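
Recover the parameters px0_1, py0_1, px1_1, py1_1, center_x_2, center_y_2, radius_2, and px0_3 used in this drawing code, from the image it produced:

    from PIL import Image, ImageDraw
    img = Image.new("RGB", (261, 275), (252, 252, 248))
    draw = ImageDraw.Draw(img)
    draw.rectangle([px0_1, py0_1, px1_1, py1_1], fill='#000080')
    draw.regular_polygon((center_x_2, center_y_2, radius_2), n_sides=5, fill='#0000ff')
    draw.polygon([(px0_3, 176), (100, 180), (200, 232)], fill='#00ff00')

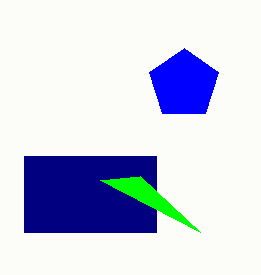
px0_1 = 24, py0_1 = 156, px1_1 = 156, py1_1 = 232, center_x_2 = 184, center_y_2 = 84, radius_2 = 36, px0_3 = 140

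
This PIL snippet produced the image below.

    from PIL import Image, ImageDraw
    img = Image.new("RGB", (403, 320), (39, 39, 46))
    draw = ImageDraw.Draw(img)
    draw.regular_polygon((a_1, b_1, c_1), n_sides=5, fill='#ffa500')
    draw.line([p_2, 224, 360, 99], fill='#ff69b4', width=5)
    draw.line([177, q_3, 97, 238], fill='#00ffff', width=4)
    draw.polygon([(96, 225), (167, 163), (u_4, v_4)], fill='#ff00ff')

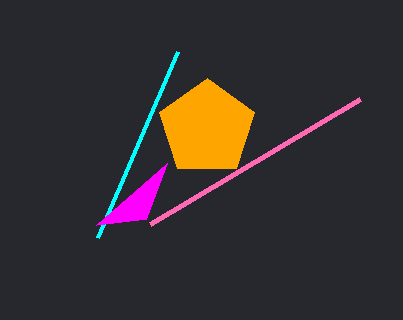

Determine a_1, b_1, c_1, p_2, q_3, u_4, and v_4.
a_1 = 207
b_1 = 128
c_1 = 50
p_2 = 150
q_3 = 52
u_4 = 146
v_4 = 219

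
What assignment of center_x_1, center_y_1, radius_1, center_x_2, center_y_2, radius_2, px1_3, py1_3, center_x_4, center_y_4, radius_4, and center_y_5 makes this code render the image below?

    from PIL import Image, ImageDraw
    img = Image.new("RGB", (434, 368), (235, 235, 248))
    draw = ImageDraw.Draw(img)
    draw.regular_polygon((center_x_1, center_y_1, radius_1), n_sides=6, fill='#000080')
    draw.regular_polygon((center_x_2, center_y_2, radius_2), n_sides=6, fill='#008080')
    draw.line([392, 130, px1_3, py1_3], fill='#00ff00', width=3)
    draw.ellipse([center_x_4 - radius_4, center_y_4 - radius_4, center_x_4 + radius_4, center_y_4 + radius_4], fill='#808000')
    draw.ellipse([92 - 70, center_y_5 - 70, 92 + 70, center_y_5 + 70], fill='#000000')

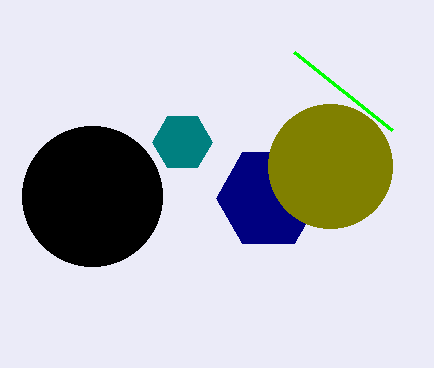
center_x_1 = 268
center_y_1 = 198
radius_1 = 52
center_x_2 = 182
center_y_2 = 142
radius_2 = 30
px1_3 = 294
py1_3 = 52
center_x_4 = 330
center_y_4 = 166
radius_4 = 62
center_y_5 = 196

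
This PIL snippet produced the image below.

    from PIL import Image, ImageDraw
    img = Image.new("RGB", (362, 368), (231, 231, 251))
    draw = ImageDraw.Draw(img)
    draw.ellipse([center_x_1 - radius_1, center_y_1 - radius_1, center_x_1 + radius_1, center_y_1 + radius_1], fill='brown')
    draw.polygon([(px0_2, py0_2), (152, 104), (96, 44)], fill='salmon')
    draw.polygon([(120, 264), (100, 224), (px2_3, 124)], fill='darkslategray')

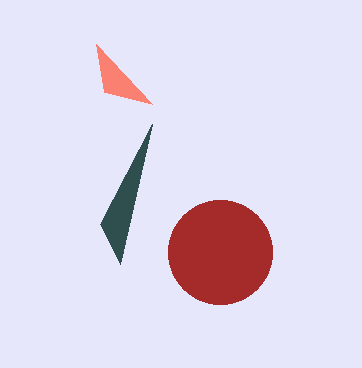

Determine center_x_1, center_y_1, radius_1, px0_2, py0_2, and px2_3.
center_x_1 = 220; center_y_1 = 252; radius_1 = 52; px0_2 = 104; py0_2 = 92; px2_3 = 152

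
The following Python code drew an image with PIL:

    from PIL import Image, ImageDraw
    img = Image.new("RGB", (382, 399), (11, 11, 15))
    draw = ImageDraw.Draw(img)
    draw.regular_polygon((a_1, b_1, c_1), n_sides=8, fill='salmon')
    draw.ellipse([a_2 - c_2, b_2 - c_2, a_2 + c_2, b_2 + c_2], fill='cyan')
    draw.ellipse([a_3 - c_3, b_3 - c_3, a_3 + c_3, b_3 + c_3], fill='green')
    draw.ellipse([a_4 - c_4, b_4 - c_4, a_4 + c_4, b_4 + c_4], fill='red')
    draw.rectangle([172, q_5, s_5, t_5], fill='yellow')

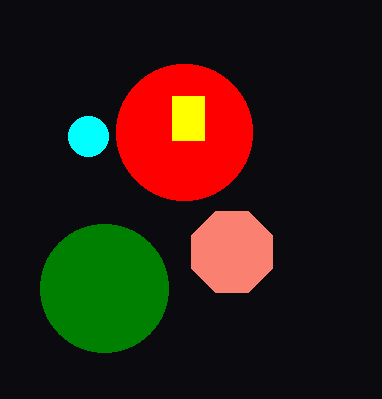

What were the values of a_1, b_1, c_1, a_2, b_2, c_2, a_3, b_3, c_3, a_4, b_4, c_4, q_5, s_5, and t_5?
a_1 = 232
b_1 = 252
c_1 = 44
a_2 = 88
b_2 = 136
c_2 = 20
a_3 = 104
b_3 = 288
c_3 = 64
a_4 = 184
b_4 = 132
c_4 = 68
q_5 = 96
s_5 = 204
t_5 = 140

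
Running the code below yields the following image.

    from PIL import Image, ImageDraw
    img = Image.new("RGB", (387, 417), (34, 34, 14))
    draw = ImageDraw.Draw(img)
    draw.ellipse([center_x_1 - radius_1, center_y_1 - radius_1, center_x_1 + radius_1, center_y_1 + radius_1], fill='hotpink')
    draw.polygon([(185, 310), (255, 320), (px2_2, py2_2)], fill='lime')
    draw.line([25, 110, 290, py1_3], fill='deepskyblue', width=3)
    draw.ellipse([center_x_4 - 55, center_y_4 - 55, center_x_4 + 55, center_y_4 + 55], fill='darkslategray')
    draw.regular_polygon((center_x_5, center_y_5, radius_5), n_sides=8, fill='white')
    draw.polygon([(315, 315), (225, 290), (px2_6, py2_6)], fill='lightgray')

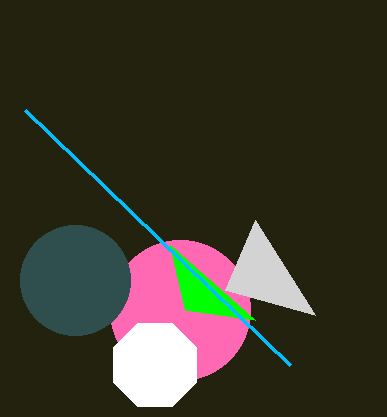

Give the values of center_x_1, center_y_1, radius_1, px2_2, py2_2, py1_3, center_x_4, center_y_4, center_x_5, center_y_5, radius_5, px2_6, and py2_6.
center_x_1 = 180, center_y_1 = 310, radius_1 = 70, px2_2 = 170, py2_2 = 245, py1_3 = 365, center_x_4 = 75, center_y_4 = 280, center_x_5 = 155, center_y_5 = 365, radius_5 = 45, px2_6 = 255, py2_6 = 220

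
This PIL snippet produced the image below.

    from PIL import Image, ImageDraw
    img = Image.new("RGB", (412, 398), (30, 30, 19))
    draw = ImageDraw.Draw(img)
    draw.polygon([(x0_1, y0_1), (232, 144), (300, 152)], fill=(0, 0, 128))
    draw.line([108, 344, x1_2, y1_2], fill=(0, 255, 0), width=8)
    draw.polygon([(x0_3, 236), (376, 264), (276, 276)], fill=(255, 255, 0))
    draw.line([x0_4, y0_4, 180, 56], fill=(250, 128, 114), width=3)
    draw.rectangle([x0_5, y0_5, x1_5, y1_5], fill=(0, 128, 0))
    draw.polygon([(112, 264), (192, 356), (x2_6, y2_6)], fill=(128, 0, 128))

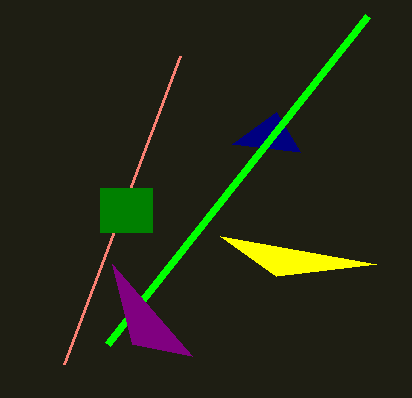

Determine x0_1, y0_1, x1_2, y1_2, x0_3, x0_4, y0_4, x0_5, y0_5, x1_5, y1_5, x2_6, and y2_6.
x0_1 = 276, y0_1 = 112, x1_2 = 368, y1_2 = 16, x0_3 = 220, x0_4 = 64, y0_4 = 364, x0_5 = 100, y0_5 = 188, x1_5 = 152, y1_5 = 232, x2_6 = 132, y2_6 = 344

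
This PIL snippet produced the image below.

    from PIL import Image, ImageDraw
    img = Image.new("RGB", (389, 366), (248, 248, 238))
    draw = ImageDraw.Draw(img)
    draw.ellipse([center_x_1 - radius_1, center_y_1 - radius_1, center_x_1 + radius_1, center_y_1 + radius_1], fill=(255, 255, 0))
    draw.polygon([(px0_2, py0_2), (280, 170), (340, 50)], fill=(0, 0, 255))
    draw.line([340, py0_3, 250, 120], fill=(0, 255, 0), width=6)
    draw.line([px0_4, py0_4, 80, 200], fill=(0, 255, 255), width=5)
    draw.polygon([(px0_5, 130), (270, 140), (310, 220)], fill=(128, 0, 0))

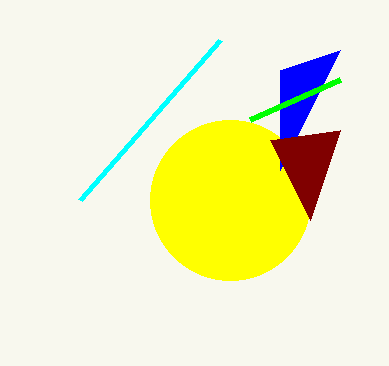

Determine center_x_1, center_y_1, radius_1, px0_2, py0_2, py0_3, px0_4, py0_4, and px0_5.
center_x_1 = 230; center_y_1 = 200; radius_1 = 80; px0_2 = 280; py0_2 = 70; py0_3 = 80; px0_4 = 220; py0_4 = 40; px0_5 = 340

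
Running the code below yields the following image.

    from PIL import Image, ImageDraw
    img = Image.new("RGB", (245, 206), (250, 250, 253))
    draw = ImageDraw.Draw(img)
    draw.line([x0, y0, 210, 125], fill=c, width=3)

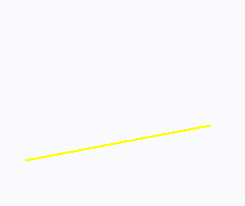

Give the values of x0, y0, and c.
x0 = 25; y0 = 160; c = 'yellow'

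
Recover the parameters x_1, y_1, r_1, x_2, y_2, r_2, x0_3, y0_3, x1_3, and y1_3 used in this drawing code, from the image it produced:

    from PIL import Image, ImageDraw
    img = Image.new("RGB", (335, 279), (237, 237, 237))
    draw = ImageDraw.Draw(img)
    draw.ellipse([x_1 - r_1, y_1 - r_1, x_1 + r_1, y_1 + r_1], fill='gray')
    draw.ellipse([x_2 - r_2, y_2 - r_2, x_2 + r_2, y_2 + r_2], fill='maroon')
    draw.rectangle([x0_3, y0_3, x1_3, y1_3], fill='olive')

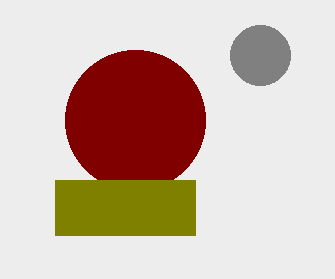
x_1 = 260; y_1 = 55; r_1 = 30; x_2 = 135; y_2 = 120; r_2 = 70; x0_3 = 55; y0_3 = 180; x1_3 = 195; y1_3 = 235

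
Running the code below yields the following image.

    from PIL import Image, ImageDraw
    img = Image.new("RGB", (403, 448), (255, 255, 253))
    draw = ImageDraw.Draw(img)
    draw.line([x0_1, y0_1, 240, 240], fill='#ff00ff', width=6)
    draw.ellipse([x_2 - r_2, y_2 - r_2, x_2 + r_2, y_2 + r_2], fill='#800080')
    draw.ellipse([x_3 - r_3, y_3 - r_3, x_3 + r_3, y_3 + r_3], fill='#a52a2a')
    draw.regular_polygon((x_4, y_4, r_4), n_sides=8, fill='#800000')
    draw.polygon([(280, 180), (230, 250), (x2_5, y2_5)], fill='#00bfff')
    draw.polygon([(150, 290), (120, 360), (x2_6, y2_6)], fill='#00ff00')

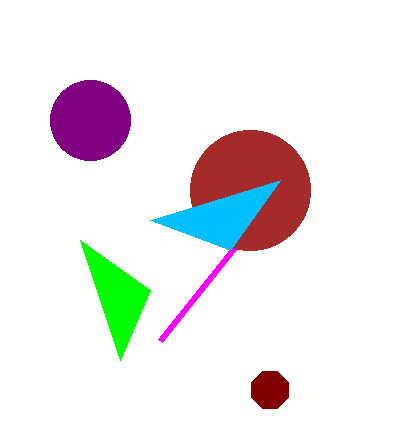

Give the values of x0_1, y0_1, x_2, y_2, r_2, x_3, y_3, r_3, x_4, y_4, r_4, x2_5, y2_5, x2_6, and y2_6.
x0_1 = 160; y0_1 = 340; x_2 = 90; y_2 = 120; r_2 = 40; x_3 = 250; y_3 = 190; r_3 = 60; x_4 = 270; y_4 = 390; r_4 = 20; x2_5 = 150; y2_5 = 220; x2_6 = 80; y2_6 = 240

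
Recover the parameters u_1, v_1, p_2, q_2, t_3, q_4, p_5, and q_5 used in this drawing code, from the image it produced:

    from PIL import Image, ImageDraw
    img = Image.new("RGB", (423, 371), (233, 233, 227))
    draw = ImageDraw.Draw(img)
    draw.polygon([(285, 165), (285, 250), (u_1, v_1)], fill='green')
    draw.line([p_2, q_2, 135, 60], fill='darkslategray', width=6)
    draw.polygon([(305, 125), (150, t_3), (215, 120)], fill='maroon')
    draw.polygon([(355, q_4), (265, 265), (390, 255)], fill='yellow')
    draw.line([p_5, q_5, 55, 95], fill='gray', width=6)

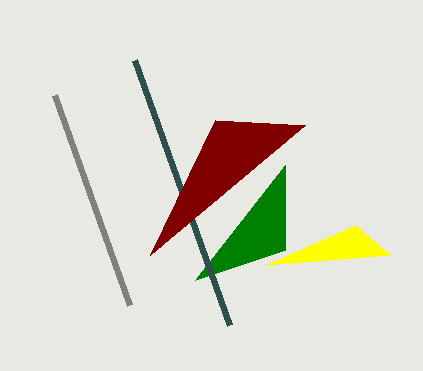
u_1 = 195; v_1 = 280; p_2 = 230; q_2 = 325; t_3 = 255; q_4 = 225; p_5 = 130; q_5 = 305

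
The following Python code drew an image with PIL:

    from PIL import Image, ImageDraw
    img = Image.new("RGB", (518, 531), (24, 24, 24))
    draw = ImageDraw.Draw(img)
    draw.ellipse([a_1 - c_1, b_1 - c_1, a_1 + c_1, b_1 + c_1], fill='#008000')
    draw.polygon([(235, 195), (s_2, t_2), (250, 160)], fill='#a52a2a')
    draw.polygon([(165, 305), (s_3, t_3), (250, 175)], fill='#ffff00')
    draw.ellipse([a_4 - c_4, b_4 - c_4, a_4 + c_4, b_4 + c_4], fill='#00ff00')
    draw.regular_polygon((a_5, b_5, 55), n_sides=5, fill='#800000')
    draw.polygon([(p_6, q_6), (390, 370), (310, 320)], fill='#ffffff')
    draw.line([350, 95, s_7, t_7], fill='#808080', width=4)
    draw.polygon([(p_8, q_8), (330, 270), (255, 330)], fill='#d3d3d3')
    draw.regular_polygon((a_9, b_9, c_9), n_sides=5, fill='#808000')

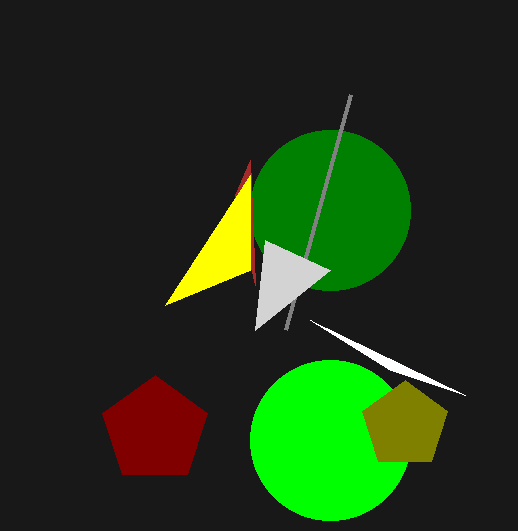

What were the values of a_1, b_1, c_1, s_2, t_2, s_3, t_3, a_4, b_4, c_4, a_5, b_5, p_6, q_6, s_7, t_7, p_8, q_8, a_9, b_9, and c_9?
a_1 = 330; b_1 = 210; c_1 = 80; s_2 = 255; t_2 = 285; s_3 = 250; t_3 = 270; a_4 = 330; b_4 = 440; c_4 = 80; a_5 = 155; b_5 = 430; p_6 = 465; q_6 = 395; s_7 = 285; t_7 = 330; p_8 = 265; q_8 = 240; a_9 = 405; b_9 = 425; c_9 = 45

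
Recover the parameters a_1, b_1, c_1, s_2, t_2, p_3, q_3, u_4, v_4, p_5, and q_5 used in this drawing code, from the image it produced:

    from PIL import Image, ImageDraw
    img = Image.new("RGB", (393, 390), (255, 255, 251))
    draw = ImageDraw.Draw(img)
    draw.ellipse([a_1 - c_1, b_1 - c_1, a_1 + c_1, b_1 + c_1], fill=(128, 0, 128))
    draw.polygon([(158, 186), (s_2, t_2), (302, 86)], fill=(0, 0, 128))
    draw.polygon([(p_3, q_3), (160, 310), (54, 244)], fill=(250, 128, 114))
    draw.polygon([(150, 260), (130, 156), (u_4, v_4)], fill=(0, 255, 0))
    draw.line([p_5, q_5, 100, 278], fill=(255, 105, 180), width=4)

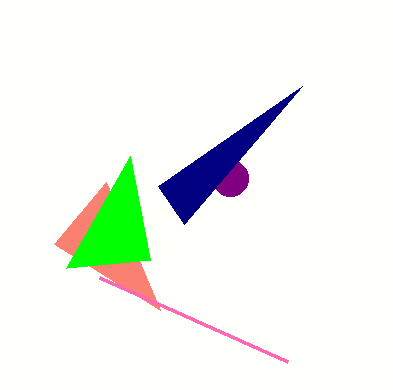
a_1 = 230; b_1 = 178; c_1 = 18; s_2 = 184; t_2 = 224; p_3 = 106; q_3 = 182; u_4 = 66; v_4 = 268; p_5 = 288; q_5 = 362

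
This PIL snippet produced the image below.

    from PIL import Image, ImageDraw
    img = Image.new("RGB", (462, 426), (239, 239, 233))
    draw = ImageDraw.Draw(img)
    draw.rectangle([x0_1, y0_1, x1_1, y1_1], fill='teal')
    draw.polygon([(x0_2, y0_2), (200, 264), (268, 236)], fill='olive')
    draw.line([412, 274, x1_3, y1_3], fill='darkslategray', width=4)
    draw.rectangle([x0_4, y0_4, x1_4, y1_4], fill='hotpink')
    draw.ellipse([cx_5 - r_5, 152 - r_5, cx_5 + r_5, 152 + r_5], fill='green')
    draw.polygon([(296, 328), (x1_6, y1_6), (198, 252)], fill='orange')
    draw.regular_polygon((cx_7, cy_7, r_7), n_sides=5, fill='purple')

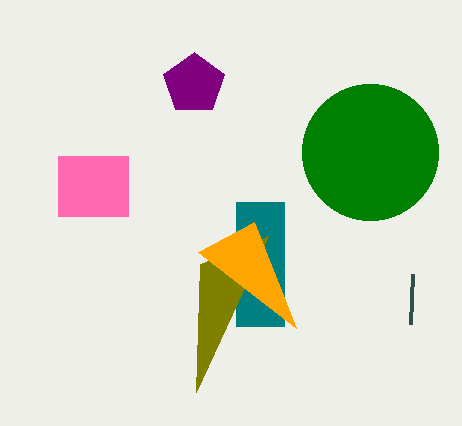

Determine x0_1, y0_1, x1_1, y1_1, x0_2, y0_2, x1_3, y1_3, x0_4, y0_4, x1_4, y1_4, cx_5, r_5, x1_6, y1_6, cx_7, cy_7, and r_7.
x0_1 = 236; y0_1 = 202; x1_1 = 284; y1_1 = 326; x0_2 = 196; y0_2 = 392; x1_3 = 410; y1_3 = 324; x0_4 = 58; y0_4 = 156; x1_4 = 128; y1_4 = 216; cx_5 = 370; r_5 = 68; x1_6 = 254; y1_6 = 222; cx_7 = 194; cy_7 = 84; r_7 = 32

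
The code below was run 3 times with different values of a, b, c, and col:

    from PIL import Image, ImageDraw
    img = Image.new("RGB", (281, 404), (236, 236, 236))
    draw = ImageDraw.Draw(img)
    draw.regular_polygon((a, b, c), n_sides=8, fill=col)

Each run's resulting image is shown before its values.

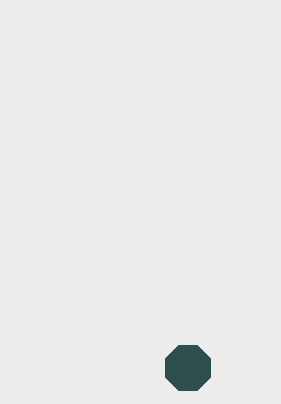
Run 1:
a = 188
b = 368
c = 24
col = 'darkslategray'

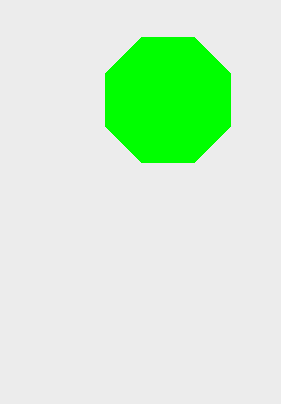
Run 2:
a = 168
b = 100
c = 68
col = 'lime'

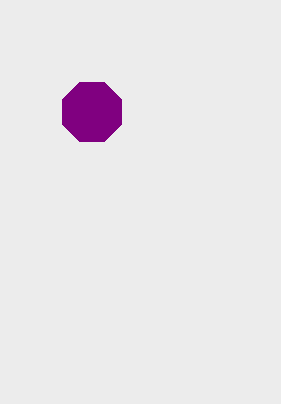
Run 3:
a = 92
b = 112
c = 32
col = 'purple'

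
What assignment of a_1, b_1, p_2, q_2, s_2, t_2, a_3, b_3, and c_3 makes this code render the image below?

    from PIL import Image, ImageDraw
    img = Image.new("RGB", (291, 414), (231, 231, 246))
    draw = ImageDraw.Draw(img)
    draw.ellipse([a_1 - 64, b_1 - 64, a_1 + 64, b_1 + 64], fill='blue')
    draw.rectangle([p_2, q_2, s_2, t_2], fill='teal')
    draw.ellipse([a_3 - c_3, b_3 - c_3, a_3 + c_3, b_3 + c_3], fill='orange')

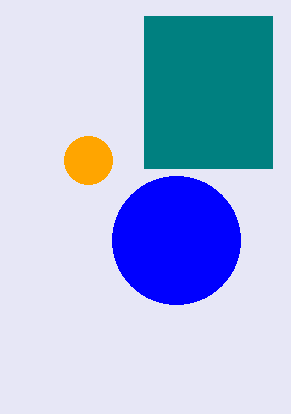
a_1 = 176
b_1 = 240
p_2 = 144
q_2 = 16
s_2 = 272
t_2 = 168
a_3 = 88
b_3 = 160
c_3 = 24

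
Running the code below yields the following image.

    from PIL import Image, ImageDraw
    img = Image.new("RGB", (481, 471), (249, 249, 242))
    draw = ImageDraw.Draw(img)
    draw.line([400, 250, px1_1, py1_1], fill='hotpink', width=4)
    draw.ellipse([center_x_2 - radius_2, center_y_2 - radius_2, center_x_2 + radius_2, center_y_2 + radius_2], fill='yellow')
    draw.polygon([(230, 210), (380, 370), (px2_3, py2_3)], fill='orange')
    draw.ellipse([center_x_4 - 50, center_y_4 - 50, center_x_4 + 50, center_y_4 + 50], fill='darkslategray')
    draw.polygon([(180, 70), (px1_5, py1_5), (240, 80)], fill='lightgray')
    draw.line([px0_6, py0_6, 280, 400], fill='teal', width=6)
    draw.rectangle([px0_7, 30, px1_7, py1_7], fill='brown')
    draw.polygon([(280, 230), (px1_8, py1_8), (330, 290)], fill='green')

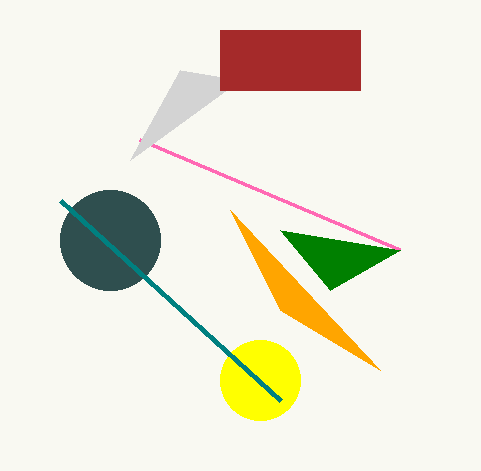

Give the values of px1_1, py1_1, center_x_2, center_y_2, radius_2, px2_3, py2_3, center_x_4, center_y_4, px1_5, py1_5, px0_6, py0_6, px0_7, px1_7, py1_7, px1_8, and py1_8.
px1_1 = 140; py1_1 = 140; center_x_2 = 260; center_y_2 = 380; radius_2 = 40; px2_3 = 280; py2_3 = 310; center_x_4 = 110; center_y_4 = 240; px1_5 = 130; py1_5 = 160; px0_6 = 60; py0_6 = 200; px0_7 = 220; px1_7 = 360; py1_7 = 90; px1_8 = 400; py1_8 = 250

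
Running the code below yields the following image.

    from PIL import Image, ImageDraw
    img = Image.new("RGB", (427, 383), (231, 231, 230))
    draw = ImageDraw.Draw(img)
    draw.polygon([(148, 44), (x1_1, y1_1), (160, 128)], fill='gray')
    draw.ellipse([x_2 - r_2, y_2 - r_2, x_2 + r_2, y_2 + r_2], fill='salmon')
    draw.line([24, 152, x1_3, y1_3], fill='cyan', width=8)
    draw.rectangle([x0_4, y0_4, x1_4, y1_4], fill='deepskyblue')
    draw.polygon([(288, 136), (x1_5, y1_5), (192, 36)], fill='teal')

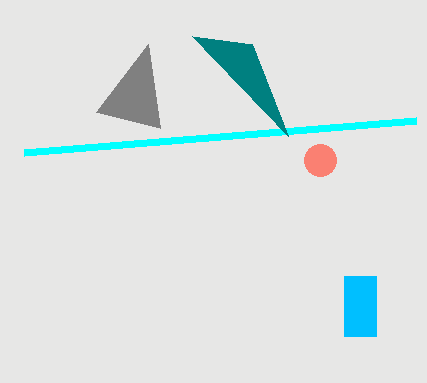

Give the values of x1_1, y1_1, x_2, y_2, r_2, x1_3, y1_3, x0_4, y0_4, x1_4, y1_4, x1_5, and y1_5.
x1_1 = 96
y1_1 = 112
x_2 = 320
y_2 = 160
r_2 = 16
x1_3 = 416
y1_3 = 120
x0_4 = 344
y0_4 = 276
x1_4 = 376
y1_4 = 336
x1_5 = 252
y1_5 = 44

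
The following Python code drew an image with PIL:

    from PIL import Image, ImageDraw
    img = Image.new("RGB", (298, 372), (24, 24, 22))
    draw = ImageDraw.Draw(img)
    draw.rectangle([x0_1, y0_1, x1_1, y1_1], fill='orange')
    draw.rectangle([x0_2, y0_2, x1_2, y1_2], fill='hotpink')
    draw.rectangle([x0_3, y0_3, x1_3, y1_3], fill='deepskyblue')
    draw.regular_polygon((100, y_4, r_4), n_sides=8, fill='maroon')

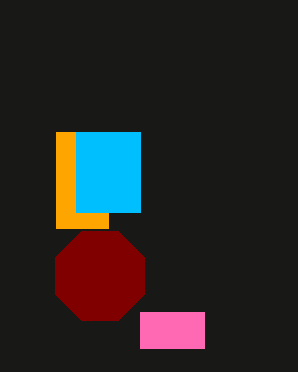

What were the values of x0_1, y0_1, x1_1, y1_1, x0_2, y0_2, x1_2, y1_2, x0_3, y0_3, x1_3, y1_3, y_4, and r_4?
x0_1 = 56, y0_1 = 132, x1_1 = 108, y1_1 = 228, x0_2 = 140, y0_2 = 312, x1_2 = 204, y1_2 = 348, x0_3 = 76, y0_3 = 132, x1_3 = 140, y1_3 = 212, y_4 = 276, r_4 = 48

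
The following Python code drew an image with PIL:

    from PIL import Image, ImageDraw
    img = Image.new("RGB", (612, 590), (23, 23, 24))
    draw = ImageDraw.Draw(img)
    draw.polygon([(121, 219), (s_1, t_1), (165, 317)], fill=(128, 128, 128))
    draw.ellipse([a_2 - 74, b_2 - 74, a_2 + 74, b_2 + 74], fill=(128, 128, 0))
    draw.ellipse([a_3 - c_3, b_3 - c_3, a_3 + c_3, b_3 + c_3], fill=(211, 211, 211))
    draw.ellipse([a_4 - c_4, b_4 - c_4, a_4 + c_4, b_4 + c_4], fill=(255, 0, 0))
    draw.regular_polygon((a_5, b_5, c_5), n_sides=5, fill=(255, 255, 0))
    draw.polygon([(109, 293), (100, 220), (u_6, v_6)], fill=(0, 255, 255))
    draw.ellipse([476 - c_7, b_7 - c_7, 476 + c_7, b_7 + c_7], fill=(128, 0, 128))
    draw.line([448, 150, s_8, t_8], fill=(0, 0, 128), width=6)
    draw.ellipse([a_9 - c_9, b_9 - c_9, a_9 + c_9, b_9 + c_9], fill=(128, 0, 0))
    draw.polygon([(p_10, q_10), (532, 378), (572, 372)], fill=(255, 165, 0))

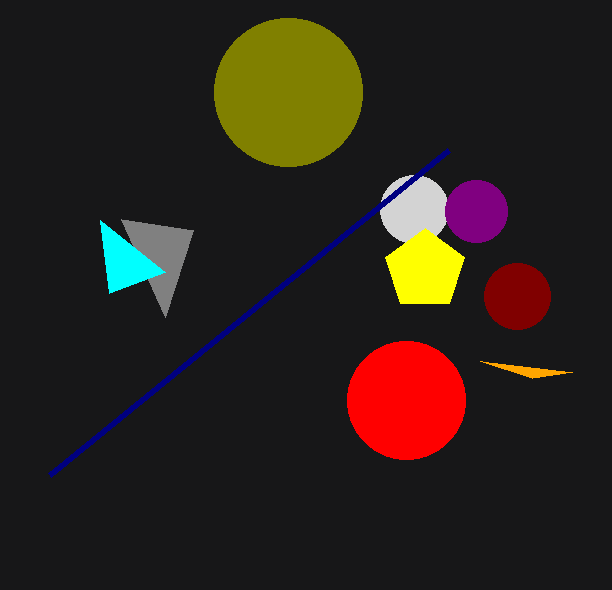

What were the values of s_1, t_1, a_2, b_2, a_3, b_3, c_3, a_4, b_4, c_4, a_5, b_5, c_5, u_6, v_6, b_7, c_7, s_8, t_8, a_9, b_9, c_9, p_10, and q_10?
s_1 = 193
t_1 = 230
a_2 = 288
b_2 = 92
a_3 = 414
b_3 = 209
c_3 = 34
a_4 = 406
b_4 = 400
c_4 = 59
a_5 = 425
b_5 = 270
c_5 = 42
u_6 = 165
v_6 = 272
b_7 = 211
c_7 = 31
s_8 = 49
t_8 = 475
a_9 = 517
b_9 = 296
c_9 = 33
p_10 = 480
q_10 = 361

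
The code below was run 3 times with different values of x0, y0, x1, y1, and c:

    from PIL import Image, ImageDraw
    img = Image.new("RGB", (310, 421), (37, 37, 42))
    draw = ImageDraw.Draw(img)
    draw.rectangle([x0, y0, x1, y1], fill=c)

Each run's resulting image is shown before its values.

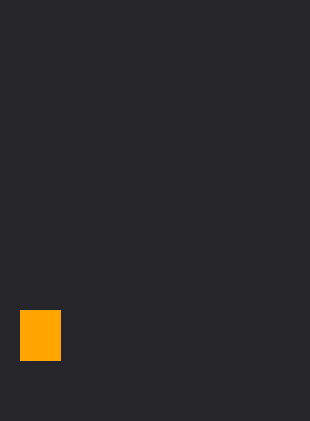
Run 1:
x0 = 20; y0 = 310; x1 = 60; y1 = 360; c = 'orange'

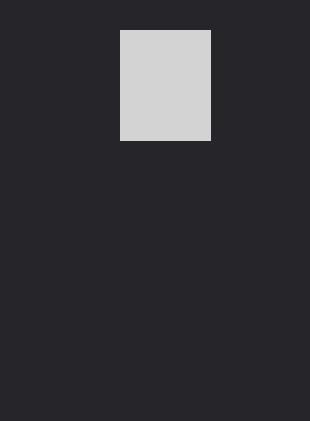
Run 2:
x0 = 120; y0 = 30; x1 = 210; y1 = 140; c = 'lightgray'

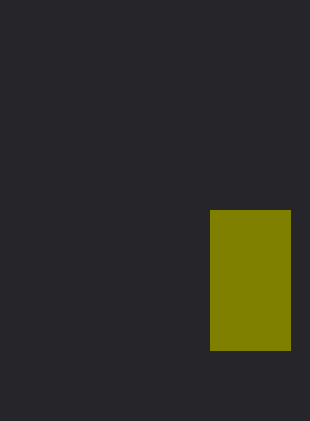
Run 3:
x0 = 210
y0 = 210
x1 = 290
y1 = 350
c = 'olive'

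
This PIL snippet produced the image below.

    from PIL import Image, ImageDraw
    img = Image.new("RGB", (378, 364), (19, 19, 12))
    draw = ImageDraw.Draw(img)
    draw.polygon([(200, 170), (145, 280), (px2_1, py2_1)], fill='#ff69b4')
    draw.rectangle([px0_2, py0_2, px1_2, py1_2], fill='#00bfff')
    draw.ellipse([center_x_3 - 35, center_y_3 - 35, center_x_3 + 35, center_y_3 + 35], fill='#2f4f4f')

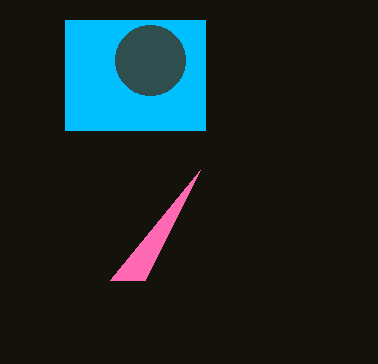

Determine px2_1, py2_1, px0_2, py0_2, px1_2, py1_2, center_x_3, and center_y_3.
px2_1 = 110; py2_1 = 280; px0_2 = 65; py0_2 = 20; px1_2 = 205; py1_2 = 130; center_x_3 = 150; center_y_3 = 60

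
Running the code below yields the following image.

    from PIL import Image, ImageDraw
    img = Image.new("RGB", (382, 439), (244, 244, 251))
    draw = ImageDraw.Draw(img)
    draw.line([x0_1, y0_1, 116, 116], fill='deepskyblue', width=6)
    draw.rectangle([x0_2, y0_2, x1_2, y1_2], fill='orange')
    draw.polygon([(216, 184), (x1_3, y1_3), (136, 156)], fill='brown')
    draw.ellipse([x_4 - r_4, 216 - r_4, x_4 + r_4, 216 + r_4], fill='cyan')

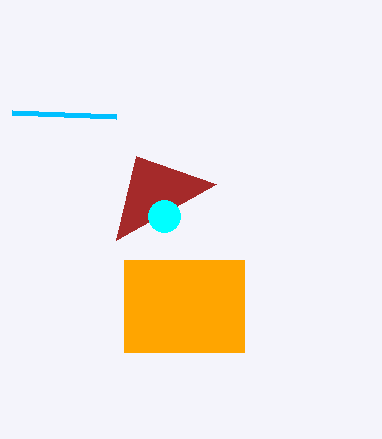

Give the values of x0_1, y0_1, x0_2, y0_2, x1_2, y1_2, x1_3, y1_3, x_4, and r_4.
x0_1 = 12, y0_1 = 112, x0_2 = 124, y0_2 = 260, x1_2 = 244, y1_2 = 352, x1_3 = 116, y1_3 = 240, x_4 = 164, r_4 = 16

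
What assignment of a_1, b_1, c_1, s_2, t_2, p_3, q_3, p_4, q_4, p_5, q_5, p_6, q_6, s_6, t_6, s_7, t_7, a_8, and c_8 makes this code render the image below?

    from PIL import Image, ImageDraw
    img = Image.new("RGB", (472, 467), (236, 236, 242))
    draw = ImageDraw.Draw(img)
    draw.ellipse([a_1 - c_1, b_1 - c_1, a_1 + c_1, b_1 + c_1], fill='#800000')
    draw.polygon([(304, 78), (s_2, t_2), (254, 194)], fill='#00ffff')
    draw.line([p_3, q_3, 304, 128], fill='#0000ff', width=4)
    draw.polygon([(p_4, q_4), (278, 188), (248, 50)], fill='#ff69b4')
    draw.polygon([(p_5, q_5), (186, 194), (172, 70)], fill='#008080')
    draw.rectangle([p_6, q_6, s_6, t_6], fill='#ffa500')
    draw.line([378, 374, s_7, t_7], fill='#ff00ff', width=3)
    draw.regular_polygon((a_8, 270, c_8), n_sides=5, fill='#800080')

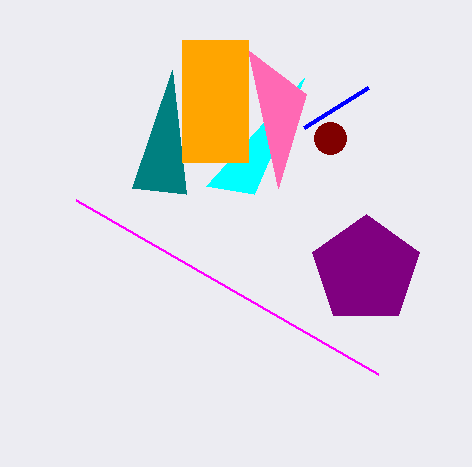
a_1 = 330; b_1 = 138; c_1 = 16; s_2 = 206; t_2 = 186; p_3 = 368; q_3 = 88; p_4 = 306; q_4 = 94; p_5 = 132; q_5 = 188; p_6 = 182; q_6 = 40; s_6 = 248; t_6 = 162; s_7 = 76; t_7 = 200; a_8 = 366; c_8 = 56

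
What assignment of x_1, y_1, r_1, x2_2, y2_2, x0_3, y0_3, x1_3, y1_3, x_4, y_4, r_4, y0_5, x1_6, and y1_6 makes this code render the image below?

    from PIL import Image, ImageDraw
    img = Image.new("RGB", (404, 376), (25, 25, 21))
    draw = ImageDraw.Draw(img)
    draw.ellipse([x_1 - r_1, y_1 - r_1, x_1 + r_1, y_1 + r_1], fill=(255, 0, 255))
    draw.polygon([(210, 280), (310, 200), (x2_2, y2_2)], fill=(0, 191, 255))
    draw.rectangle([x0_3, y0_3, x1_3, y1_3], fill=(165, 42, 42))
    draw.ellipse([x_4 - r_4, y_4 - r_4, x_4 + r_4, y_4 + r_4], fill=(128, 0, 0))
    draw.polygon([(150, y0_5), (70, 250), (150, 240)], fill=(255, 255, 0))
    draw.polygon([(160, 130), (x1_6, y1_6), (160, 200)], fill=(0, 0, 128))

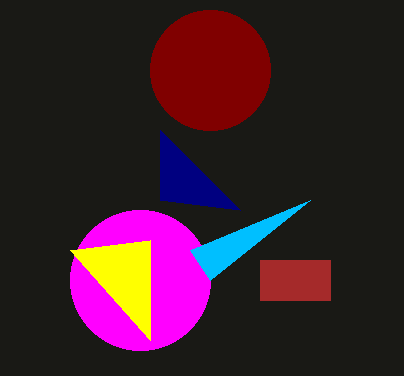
x_1 = 140
y_1 = 280
r_1 = 70
x2_2 = 190
y2_2 = 250
x0_3 = 260
y0_3 = 260
x1_3 = 330
y1_3 = 300
x_4 = 210
y_4 = 70
r_4 = 60
y0_5 = 340
x1_6 = 240
y1_6 = 210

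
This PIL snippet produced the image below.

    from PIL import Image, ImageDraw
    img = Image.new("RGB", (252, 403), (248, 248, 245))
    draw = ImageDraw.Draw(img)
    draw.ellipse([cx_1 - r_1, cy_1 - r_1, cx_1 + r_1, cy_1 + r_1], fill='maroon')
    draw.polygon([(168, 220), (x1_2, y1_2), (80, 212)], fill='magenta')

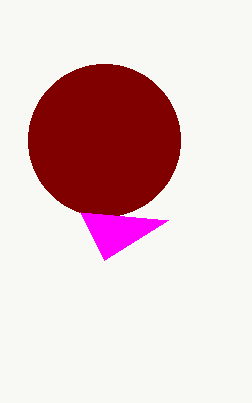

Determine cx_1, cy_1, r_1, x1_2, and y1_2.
cx_1 = 104, cy_1 = 140, r_1 = 76, x1_2 = 104, y1_2 = 260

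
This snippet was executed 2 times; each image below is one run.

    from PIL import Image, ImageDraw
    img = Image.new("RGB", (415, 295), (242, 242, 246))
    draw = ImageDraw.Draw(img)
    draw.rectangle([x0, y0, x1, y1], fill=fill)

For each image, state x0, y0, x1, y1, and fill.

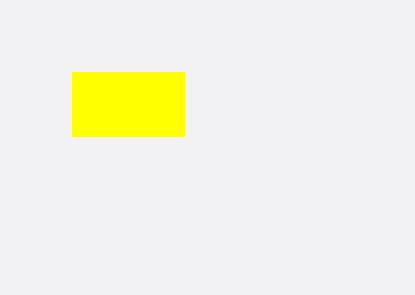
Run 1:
x0 = 72, y0 = 72, x1 = 184, y1 = 136, fill = 'yellow'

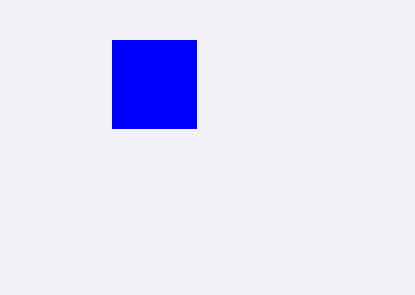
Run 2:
x0 = 112; y0 = 40; x1 = 196; y1 = 128; fill = 'blue'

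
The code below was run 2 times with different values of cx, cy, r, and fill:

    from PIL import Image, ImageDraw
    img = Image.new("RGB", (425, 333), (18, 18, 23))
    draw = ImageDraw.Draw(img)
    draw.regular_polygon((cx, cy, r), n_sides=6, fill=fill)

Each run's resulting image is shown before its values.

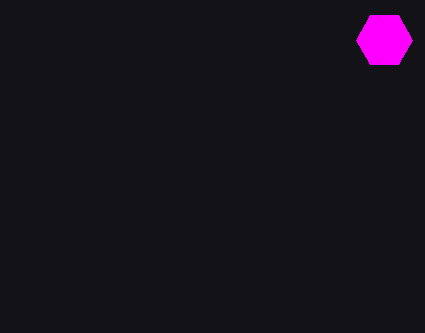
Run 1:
cx = 384; cy = 40; r = 28; fill = 'magenta'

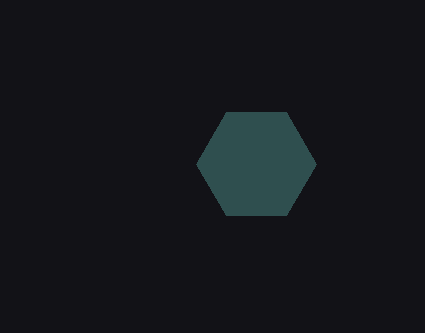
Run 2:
cx = 256; cy = 164; r = 60; fill = 'darkslategray'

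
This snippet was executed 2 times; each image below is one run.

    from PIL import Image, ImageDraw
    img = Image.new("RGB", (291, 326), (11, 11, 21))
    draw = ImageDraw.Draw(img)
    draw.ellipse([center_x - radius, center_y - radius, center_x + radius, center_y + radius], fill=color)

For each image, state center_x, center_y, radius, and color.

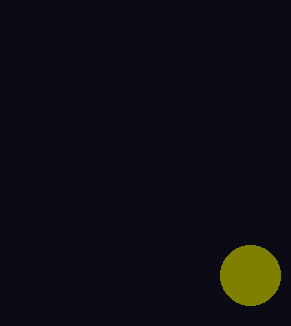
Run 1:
center_x = 250; center_y = 275; radius = 30; color = 'olive'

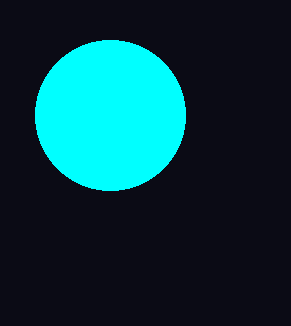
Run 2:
center_x = 110; center_y = 115; radius = 75; color = 'cyan'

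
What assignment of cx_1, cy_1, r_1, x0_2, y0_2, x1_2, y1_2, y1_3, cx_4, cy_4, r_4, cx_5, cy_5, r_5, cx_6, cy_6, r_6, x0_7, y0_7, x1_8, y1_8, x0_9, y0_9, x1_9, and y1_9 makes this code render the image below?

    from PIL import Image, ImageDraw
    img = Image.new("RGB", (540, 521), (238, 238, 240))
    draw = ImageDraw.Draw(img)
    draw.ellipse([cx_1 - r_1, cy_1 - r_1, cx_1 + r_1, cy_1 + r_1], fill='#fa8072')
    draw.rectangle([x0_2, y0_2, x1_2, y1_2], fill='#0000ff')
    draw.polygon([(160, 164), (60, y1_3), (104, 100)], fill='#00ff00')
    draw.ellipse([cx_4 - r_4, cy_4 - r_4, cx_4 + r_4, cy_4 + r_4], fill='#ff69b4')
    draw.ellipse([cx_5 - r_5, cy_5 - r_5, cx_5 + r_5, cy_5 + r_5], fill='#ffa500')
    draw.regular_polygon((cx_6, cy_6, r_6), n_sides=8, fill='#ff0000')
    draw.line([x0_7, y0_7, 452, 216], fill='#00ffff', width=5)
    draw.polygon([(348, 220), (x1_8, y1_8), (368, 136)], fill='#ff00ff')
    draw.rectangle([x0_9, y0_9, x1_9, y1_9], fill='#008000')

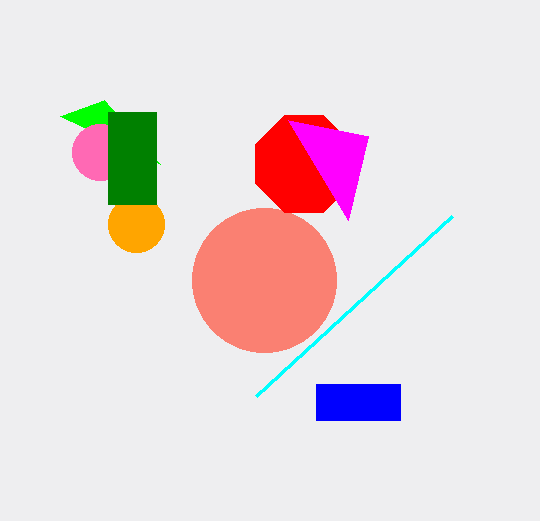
cx_1 = 264
cy_1 = 280
r_1 = 72
x0_2 = 316
y0_2 = 384
x1_2 = 400
y1_2 = 420
y1_3 = 116
cx_4 = 100
cy_4 = 152
r_4 = 28
cx_5 = 136
cy_5 = 224
r_5 = 28
cx_6 = 304
cy_6 = 164
r_6 = 52
x0_7 = 256
y0_7 = 396
x1_8 = 288
y1_8 = 120
x0_9 = 108
y0_9 = 112
x1_9 = 156
y1_9 = 204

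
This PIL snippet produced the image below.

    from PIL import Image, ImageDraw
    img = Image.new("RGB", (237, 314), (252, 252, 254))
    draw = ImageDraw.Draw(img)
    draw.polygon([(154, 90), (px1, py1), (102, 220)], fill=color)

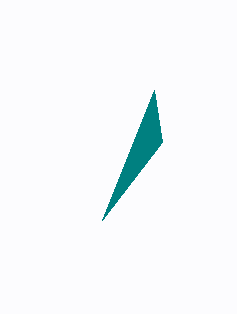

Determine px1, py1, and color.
px1 = 162
py1 = 142
color = 'teal'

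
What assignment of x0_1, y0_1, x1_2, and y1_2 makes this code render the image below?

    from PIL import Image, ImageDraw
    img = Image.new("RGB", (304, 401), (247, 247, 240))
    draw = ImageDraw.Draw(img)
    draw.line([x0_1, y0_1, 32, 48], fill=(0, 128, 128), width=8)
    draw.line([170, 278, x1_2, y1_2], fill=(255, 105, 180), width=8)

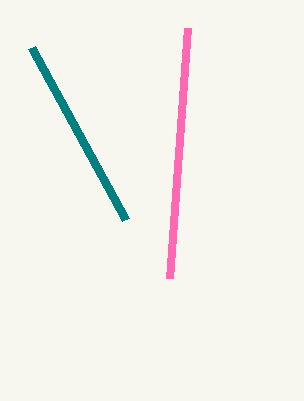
x0_1 = 126; y0_1 = 220; x1_2 = 188; y1_2 = 28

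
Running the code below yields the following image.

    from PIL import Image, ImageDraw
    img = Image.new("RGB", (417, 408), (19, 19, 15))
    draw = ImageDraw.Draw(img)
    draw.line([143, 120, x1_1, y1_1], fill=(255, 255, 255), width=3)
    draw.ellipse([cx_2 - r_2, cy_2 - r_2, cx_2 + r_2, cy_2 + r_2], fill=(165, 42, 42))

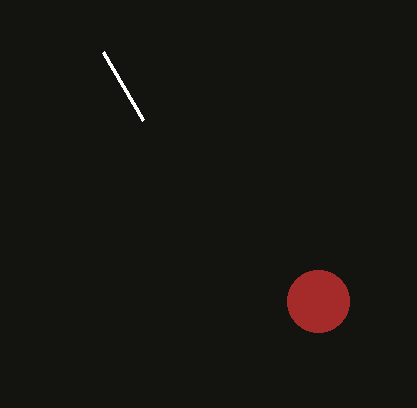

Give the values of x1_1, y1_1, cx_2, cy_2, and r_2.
x1_1 = 103, y1_1 = 52, cx_2 = 318, cy_2 = 301, r_2 = 31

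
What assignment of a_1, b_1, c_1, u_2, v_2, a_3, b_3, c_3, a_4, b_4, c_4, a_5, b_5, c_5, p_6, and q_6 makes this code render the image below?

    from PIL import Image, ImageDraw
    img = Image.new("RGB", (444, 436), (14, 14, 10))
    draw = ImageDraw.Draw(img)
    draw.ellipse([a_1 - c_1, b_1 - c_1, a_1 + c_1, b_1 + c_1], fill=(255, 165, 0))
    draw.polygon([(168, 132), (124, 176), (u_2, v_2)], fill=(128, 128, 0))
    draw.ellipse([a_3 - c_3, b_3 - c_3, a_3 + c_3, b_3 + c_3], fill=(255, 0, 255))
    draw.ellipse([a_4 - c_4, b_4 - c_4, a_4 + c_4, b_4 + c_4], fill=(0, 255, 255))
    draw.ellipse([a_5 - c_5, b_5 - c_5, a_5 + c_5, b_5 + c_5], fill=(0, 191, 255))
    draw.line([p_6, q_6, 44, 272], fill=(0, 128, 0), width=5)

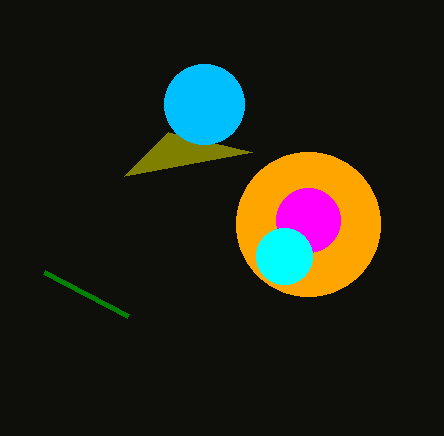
a_1 = 308, b_1 = 224, c_1 = 72, u_2 = 252, v_2 = 152, a_3 = 308, b_3 = 220, c_3 = 32, a_4 = 284, b_4 = 256, c_4 = 28, a_5 = 204, b_5 = 104, c_5 = 40, p_6 = 128, q_6 = 316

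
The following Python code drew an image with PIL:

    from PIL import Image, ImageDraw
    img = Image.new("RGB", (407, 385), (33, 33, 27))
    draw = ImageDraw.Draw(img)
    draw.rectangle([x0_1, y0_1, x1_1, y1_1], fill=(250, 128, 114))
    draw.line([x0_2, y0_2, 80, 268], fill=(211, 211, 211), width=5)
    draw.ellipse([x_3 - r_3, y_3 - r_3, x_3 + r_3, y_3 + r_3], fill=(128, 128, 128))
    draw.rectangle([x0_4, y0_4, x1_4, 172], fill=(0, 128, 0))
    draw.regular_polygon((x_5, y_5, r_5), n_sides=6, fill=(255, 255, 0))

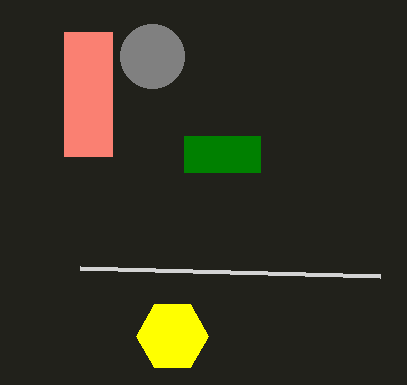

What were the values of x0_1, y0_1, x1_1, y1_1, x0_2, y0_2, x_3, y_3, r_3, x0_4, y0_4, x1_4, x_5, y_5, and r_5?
x0_1 = 64
y0_1 = 32
x1_1 = 112
y1_1 = 156
x0_2 = 380
y0_2 = 276
x_3 = 152
y_3 = 56
r_3 = 32
x0_4 = 184
y0_4 = 136
x1_4 = 260
x_5 = 172
y_5 = 336
r_5 = 36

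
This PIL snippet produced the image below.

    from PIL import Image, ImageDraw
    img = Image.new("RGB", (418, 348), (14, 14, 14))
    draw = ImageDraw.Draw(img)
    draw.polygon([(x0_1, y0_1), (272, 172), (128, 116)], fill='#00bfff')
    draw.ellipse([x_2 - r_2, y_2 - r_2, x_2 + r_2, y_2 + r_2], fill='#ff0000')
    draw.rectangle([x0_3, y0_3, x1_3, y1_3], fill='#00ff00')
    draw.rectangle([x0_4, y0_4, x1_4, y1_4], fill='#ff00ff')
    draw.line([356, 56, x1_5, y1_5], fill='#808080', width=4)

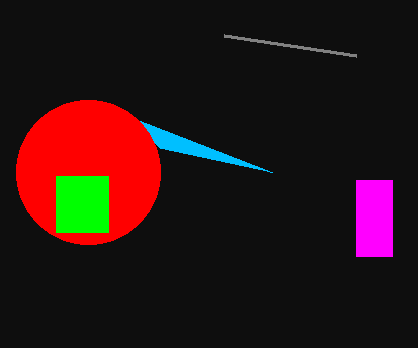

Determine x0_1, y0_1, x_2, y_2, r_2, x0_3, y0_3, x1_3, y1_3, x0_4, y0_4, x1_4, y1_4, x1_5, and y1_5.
x0_1 = 160; y0_1 = 148; x_2 = 88; y_2 = 172; r_2 = 72; x0_3 = 56; y0_3 = 176; x1_3 = 108; y1_3 = 232; x0_4 = 356; y0_4 = 180; x1_4 = 392; y1_4 = 256; x1_5 = 224; y1_5 = 36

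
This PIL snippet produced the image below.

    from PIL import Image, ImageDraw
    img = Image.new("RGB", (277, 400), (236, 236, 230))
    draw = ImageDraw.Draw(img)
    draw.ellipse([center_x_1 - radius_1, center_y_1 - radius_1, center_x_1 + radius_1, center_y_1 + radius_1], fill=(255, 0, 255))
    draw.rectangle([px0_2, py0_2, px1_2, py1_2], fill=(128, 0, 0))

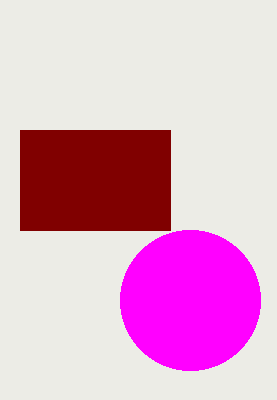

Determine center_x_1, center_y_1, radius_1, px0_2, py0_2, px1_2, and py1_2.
center_x_1 = 190, center_y_1 = 300, radius_1 = 70, px0_2 = 20, py0_2 = 130, px1_2 = 170, py1_2 = 230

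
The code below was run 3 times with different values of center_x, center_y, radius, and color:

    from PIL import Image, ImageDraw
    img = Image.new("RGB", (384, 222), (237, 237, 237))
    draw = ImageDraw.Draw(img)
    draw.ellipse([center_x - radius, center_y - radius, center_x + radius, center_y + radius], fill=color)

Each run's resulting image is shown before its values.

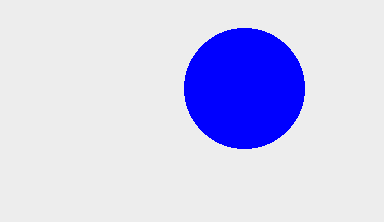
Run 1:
center_x = 244; center_y = 88; radius = 60; color = 'blue'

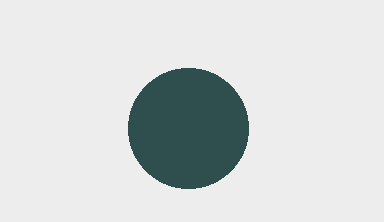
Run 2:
center_x = 188
center_y = 128
radius = 60
color = 'darkslategray'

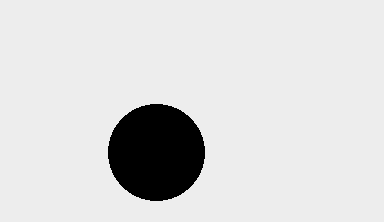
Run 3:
center_x = 156, center_y = 152, radius = 48, color = 'black'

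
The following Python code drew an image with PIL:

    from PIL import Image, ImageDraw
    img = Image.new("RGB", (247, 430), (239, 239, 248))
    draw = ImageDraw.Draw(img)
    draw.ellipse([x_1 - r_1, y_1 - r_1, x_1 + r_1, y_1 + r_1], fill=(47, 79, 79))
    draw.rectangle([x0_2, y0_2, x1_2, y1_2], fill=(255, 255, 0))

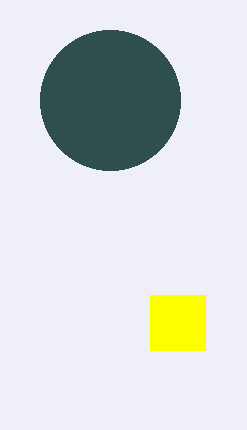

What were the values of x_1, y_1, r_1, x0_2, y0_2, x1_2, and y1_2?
x_1 = 110, y_1 = 100, r_1 = 70, x0_2 = 150, y0_2 = 295, x1_2 = 205, y1_2 = 350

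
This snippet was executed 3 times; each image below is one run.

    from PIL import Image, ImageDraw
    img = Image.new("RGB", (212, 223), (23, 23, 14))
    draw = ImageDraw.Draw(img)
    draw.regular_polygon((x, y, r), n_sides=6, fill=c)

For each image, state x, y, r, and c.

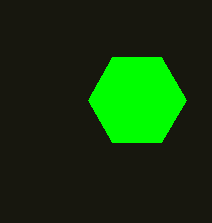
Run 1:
x = 137, y = 100, r = 49, c = 'lime'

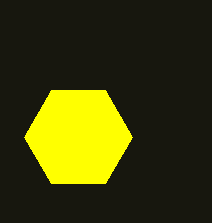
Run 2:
x = 78
y = 137
r = 54
c = 'yellow'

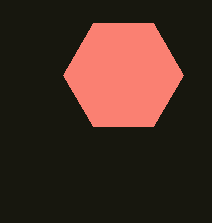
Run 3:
x = 123, y = 75, r = 60, c = 'salmon'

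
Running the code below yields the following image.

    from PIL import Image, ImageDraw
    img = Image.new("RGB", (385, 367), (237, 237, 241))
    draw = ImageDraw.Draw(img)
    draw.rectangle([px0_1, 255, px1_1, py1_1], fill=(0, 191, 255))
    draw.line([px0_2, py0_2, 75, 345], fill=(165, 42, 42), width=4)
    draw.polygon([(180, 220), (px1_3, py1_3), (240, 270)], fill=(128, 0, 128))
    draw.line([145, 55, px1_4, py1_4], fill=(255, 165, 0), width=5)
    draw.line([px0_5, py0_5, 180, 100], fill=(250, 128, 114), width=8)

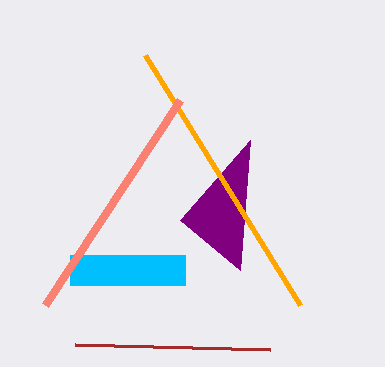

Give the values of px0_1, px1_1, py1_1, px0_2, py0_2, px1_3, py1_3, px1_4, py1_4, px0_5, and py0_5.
px0_1 = 70; px1_1 = 185; py1_1 = 285; px0_2 = 270; py0_2 = 350; px1_3 = 250; py1_3 = 140; px1_4 = 300; py1_4 = 305; px0_5 = 45; py0_5 = 305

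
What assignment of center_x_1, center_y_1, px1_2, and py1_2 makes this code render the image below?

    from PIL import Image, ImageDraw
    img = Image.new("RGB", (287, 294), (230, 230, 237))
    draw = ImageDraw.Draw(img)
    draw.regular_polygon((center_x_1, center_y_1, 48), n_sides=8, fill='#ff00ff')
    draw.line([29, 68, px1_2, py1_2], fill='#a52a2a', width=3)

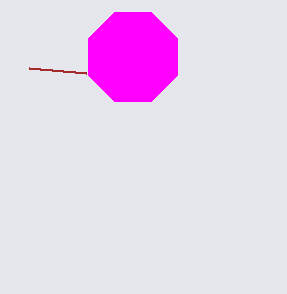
center_x_1 = 133, center_y_1 = 57, px1_2 = 86, py1_2 = 73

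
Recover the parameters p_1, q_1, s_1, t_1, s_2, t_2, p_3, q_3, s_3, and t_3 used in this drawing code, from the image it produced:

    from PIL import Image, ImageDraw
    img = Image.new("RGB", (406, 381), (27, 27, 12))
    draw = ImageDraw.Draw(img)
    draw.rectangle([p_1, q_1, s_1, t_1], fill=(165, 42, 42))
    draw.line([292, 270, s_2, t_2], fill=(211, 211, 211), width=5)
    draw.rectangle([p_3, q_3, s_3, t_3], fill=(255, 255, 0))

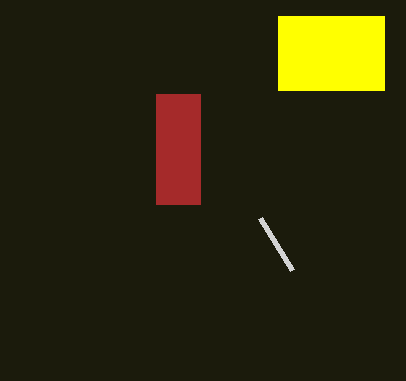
p_1 = 156
q_1 = 94
s_1 = 200
t_1 = 204
s_2 = 260
t_2 = 218
p_3 = 278
q_3 = 16
s_3 = 384
t_3 = 90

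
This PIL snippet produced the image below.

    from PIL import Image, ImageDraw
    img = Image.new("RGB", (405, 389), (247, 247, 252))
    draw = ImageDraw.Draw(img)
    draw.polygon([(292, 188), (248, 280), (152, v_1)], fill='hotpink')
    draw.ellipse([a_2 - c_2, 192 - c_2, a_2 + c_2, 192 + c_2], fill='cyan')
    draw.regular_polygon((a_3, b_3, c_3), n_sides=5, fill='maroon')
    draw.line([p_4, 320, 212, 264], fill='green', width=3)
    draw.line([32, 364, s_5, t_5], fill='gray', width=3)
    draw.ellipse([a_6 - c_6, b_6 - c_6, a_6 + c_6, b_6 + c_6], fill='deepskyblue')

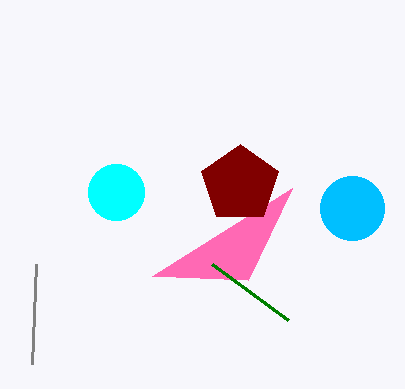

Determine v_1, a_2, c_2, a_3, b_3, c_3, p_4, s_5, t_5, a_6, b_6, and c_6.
v_1 = 276; a_2 = 116; c_2 = 28; a_3 = 240; b_3 = 184; c_3 = 40; p_4 = 288; s_5 = 36; t_5 = 264; a_6 = 352; b_6 = 208; c_6 = 32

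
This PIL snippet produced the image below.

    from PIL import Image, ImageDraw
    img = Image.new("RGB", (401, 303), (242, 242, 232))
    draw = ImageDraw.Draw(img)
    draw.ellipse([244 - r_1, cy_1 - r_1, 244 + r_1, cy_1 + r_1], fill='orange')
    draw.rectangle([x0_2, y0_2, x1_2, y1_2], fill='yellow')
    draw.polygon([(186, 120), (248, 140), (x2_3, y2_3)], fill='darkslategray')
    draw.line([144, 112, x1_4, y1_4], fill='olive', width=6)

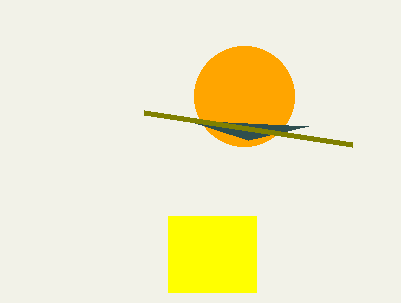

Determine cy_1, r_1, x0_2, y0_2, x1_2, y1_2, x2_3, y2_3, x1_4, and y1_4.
cy_1 = 96; r_1 = 50; x0_2 = 168; y0_2 = 216; x1_2 = 256; y1_2 = 292; x2_3 = 308; y2_3 = 126; x1_4 = 352; y1_4 = 144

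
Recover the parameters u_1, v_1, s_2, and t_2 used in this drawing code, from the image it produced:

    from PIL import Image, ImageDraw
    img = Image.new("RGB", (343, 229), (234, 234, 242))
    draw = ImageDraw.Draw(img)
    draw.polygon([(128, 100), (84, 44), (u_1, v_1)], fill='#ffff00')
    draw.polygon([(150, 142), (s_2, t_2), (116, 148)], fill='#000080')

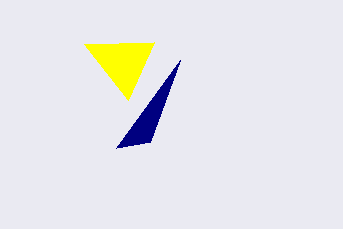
u_1 = 154
v_1 = 42
s_2 = 180
t_2 = 60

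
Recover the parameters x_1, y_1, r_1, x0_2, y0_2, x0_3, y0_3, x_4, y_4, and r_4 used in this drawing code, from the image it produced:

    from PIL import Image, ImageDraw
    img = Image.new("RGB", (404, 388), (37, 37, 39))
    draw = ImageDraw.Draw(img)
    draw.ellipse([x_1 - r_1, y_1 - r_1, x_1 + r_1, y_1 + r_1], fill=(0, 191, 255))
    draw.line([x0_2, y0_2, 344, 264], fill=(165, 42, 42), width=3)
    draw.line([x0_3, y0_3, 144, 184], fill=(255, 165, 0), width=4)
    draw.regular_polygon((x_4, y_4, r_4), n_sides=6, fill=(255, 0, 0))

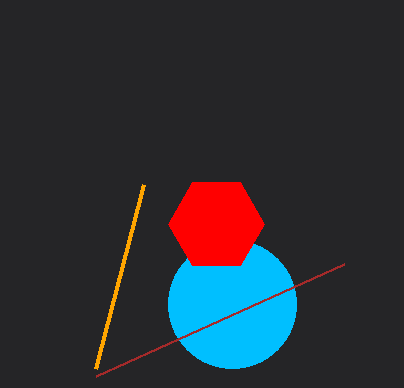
x_1 = 232
y_1 = 304
r_1 = 64
x0_2 = 96
y0_2 = 376
x0_3 = 96
y0_3 = 368
x_4 = 216
y_4 = 224
r_4 = 48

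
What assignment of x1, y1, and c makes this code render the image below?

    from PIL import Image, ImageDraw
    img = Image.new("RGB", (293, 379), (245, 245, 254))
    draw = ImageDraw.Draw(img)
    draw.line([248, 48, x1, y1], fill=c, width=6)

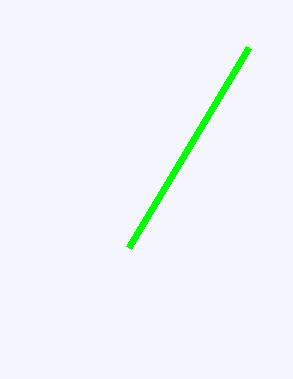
x1 = 128
y1 = 248
c = 'lime'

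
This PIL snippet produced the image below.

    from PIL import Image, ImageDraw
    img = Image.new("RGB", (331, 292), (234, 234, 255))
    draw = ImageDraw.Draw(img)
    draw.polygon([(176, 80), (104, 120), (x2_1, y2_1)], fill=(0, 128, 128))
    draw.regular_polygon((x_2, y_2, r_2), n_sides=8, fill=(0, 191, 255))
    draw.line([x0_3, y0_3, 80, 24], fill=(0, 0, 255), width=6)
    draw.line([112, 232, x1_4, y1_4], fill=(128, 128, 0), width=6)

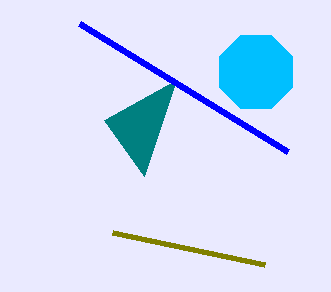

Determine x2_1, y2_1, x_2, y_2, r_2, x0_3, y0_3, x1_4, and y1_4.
x2_1 = 144, y2_1 = 176, x_2 = 256, y_2 = 72, r_2 = 40, x0_3 = 288, y0_3 = 152, x1_4 = 264, y1_4 = 264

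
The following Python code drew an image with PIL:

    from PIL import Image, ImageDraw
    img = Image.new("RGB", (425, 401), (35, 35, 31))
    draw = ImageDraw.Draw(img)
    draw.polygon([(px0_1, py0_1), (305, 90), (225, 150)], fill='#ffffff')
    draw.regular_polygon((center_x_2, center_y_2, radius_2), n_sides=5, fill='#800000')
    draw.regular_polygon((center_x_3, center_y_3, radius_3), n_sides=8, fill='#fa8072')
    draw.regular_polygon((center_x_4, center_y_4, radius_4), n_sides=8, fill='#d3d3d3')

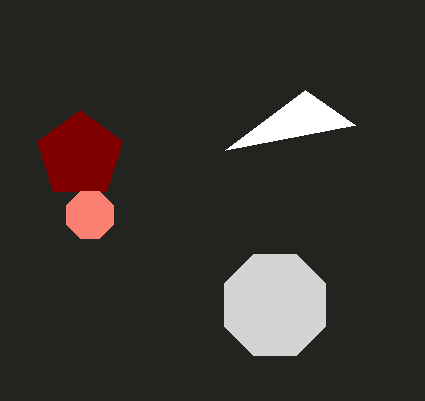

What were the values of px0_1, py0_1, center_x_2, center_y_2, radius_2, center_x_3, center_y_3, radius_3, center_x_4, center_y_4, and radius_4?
px0_1 = 355; py0_1 = 125; center_x_2 = 80; center_y_2 = 155; radius_2 = 45; center_x_3 = 90; center_y_3 = 215; radius_3 = 25; center_x_4 = 275; center_y_4 = 305; radius_4 = 55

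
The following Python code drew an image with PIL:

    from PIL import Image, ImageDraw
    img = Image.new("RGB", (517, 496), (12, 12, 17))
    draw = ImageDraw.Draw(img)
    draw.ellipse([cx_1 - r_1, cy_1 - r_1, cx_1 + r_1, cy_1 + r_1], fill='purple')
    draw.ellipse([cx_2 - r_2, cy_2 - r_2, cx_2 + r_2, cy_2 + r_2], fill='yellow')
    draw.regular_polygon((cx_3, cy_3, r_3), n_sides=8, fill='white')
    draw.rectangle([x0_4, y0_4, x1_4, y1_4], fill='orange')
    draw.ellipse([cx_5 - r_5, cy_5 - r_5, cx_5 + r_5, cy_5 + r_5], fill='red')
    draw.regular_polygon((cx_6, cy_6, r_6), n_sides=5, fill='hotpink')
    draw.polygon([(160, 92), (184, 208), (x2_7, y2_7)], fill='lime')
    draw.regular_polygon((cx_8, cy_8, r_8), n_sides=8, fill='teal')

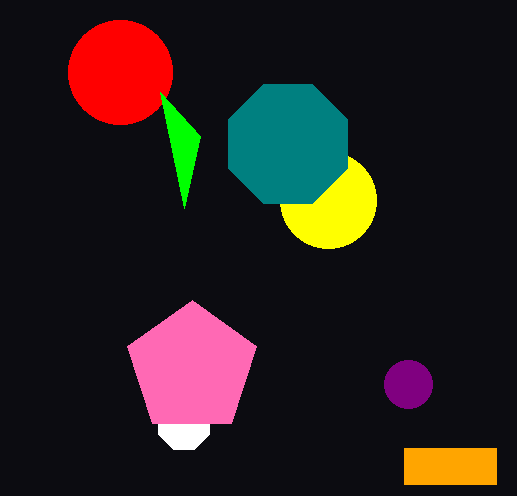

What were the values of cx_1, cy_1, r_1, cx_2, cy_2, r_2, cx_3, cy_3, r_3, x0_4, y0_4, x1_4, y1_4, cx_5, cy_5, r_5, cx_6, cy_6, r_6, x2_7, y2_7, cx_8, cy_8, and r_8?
cx_1 = 408; cy_1 = 384; r_1 = 24; cx_2 = 328; cy_2 = 200; r_2 = 48; cx_3 = 184; cy_3 = 424; r_3 = 28; x0_4 = 404; y0_4 = 448; x1_4 = 496; y1_4 = 484; cx_5 = 120; cy_5 = 72; r_5 = 52; cx_6 = 192; cy_6 = 368; r_6 = 68; x2_7 = 200; y2_7 = 136; cx_8 = 288; cy_8 = 144; r_8 = 64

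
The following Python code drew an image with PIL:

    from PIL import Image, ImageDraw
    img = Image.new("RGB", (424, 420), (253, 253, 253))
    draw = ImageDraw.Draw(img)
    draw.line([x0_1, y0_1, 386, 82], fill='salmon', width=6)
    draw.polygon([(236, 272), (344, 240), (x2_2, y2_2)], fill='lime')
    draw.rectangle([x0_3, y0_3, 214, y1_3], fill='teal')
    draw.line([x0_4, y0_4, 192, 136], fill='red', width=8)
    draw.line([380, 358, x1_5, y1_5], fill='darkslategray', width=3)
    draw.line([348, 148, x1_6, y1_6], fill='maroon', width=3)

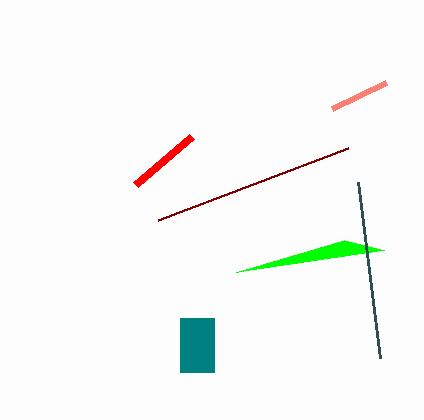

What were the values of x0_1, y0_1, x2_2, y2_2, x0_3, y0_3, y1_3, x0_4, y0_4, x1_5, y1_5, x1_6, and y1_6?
x0_1 = 332
y0_1 = 108
x2_2 = 384
y2_2 = 250
x0_3 = 180
y0_3 = 318
y1_3 = 372
x0_4 = 136
y0_4 = 184
x1_5 = 358
y1_5 = 182
x1_6 = 158
y1_6 = 220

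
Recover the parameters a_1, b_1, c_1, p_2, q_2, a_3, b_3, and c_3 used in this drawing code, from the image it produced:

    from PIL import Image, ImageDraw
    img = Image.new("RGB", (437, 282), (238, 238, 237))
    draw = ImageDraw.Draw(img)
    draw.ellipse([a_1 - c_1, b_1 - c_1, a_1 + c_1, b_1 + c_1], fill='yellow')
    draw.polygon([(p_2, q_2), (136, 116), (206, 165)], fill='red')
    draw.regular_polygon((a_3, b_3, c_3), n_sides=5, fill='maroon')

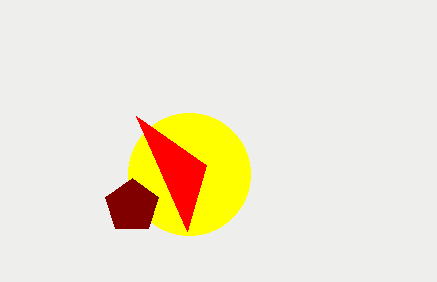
a_1 = 189
b_1 = 174
c_1 = 61
p_2 = 187
q_2 = 231
a_3 = 132
b_3 = 206
c_3 = 28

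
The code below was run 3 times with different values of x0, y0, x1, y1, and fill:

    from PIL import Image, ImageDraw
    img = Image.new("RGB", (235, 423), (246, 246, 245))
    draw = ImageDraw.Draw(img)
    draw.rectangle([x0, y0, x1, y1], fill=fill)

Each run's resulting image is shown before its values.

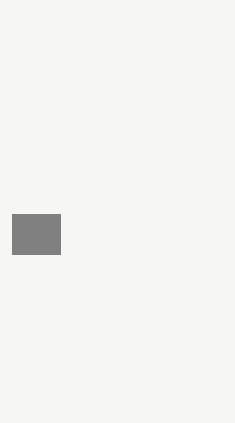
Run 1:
x0 = 12
y0 = 214
x1 = 60
y1 = 254
fill = 'gray'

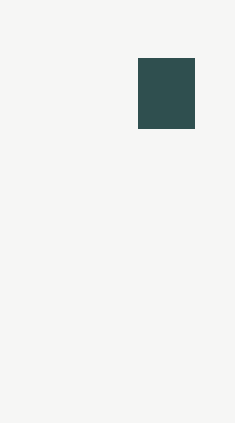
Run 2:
x0 = 138
y0 = 58
x1 = 194
y1 = 128
fill = 'darkslategray'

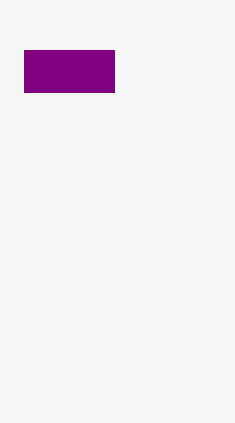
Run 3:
x0 = 24; y0 = 50; x1 = 114; y1 = 92; fill = 'purple'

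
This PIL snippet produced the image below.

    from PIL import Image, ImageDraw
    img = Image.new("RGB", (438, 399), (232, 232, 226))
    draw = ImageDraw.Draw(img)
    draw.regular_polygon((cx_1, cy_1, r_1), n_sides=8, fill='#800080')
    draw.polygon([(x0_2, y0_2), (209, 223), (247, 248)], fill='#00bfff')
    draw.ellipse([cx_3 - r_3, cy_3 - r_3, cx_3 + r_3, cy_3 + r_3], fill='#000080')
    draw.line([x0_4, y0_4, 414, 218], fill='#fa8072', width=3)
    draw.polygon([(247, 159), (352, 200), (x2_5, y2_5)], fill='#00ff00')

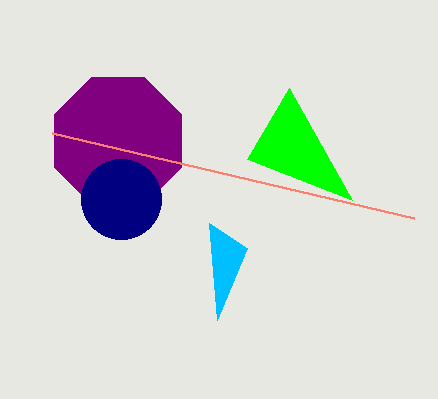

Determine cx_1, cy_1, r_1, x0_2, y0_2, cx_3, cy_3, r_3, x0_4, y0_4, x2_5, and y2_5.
cx_1 = 118
cy_1 = 141
r_1 = 69
x0_2 = 217
y0_2 = 320
cx_3 = 121
cy_3 = 199
r_3 = 40
x0_4 = 52
y0_4 = 133
x2_5 = 289
y2_5 = 88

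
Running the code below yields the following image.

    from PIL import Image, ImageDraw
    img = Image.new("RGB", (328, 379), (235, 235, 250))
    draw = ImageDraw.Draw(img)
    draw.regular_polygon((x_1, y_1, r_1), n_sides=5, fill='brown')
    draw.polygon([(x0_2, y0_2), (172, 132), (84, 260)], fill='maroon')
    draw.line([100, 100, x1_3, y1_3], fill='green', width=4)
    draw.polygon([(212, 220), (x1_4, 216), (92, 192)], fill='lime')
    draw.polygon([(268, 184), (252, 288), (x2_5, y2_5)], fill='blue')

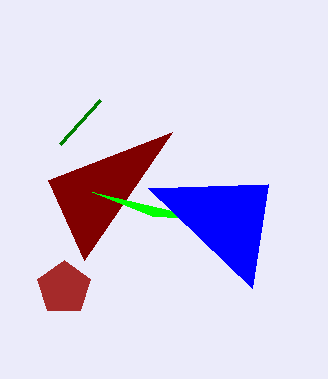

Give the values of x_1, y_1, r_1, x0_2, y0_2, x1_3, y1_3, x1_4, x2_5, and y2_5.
x_1 = 64; y_1 = 288; r_1 = 28; x0_2 = 48; y0_2 = 180; x1_3 = 60; y1_3 = 144; x1_4 = 152; x2_5 = 148; y2_5 = 188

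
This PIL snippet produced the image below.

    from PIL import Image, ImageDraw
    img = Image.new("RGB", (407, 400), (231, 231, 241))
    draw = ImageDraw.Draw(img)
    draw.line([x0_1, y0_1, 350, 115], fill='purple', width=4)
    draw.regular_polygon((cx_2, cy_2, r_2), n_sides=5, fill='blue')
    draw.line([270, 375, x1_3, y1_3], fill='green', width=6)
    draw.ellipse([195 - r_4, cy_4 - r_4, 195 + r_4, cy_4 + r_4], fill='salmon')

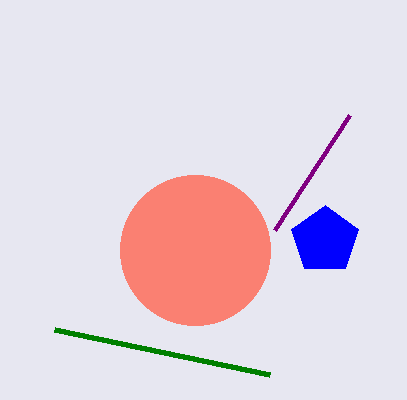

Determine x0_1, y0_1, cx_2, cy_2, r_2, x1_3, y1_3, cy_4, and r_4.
x0_1 = 275, y0_1 = 230, cx_2 = 325, cy_2 = 240, r_2 = 35, x1_3 = 55, y1_3 = 330, cy_4 = 250, r_4 = 75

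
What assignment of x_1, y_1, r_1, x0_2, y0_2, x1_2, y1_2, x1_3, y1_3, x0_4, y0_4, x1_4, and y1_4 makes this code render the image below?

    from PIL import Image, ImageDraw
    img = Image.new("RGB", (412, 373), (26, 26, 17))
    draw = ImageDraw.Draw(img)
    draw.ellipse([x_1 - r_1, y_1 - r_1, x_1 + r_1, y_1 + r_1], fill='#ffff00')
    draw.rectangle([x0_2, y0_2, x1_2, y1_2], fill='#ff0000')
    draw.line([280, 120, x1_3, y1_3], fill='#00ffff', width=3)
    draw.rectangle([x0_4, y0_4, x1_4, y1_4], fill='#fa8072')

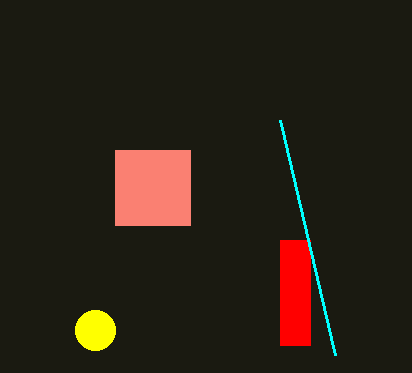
x_1 = 95
y_1 = 330
r_1 = 20
x0_2 = 280
y0_2 = 240
x1_2 = 310
y1_2 = 345
x1_3 = 335
y1_3 = 355
x0_4 = 115
y0_4 = 150
x1_4 = 190
y1_4 = 225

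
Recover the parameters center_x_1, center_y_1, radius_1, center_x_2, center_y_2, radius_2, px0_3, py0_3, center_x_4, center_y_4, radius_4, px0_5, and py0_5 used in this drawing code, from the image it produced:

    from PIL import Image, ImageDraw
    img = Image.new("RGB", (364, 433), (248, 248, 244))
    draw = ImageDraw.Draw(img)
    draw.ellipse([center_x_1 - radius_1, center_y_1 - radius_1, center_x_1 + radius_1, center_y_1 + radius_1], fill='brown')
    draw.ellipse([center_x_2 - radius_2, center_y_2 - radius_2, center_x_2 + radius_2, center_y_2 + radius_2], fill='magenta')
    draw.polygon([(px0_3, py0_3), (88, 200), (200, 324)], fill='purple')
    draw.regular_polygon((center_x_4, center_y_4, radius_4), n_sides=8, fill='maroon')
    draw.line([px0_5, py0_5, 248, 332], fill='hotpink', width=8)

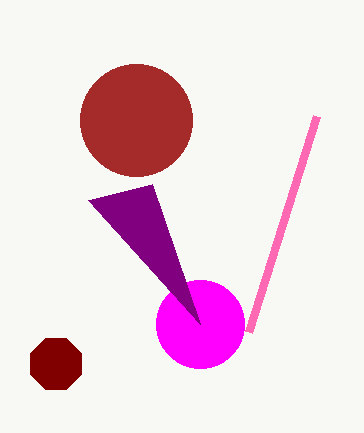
center_x_1 = 136, center_y_1 = 120, radius_1 = 56, center_x_2 = 200, center_y_2 = 324, radius_2 = 44, px0_3 = 152, py0_3 = 184, center_x_4 = 56, center_y_4 = 364, radius_4 = 28, px0_5 = 316, py0_5 = 116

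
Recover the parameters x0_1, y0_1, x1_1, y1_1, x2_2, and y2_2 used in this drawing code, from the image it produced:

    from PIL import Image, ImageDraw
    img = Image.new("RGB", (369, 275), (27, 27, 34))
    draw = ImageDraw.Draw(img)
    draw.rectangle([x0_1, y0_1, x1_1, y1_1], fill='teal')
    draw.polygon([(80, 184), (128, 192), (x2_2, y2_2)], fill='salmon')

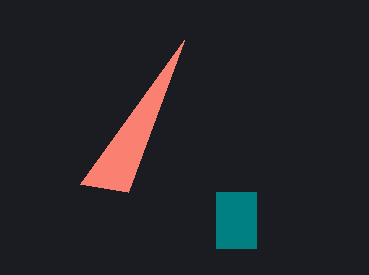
x0_1 = 216; y0_1 = 192; x1_1 = 256; y1_1 = 248; x2_2 = 184; y2_2 = 40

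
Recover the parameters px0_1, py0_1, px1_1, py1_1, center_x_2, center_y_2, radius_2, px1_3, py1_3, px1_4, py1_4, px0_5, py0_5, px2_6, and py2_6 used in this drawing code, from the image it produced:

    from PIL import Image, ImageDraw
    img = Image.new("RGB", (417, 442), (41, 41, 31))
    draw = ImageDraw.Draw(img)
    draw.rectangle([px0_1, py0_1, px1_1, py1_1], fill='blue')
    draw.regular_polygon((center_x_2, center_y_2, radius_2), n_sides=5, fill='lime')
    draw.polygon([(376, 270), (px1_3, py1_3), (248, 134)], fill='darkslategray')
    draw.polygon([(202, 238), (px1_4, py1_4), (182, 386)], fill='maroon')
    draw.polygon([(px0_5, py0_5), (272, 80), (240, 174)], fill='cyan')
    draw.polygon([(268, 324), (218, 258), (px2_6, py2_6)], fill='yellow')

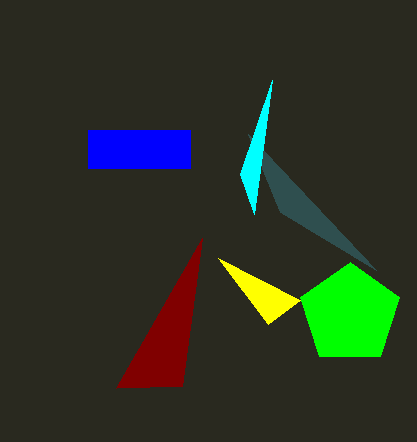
px0_1 = 88
py0_1 = 130
px1_1 = 190
py1_1 = 168
center_x_2 = 350
center_y_2 = 314
radius_2 = 52
px1_3 = 280
py1_3 = 212
px1_4 = 116
py1_4 = 388
px0_5 = 254
py0_5 = 214
px2_6 = 300
py2_6 = 300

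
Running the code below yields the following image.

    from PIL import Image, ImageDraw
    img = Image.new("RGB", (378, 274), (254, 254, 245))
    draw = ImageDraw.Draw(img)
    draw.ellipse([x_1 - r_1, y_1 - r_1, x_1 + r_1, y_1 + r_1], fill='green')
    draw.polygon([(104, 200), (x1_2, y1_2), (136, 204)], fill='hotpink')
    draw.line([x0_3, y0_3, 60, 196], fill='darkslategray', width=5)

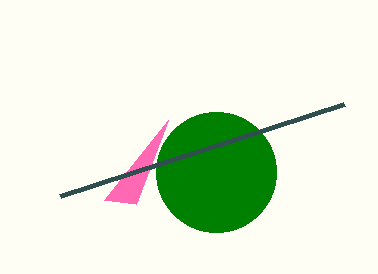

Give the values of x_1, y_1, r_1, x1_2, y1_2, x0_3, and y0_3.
x_1 = 216
y_1 = 172
r_1 = 60
x1_2 = 168
y1_2 = 120
x0_3 = 344
y0_3 = 104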